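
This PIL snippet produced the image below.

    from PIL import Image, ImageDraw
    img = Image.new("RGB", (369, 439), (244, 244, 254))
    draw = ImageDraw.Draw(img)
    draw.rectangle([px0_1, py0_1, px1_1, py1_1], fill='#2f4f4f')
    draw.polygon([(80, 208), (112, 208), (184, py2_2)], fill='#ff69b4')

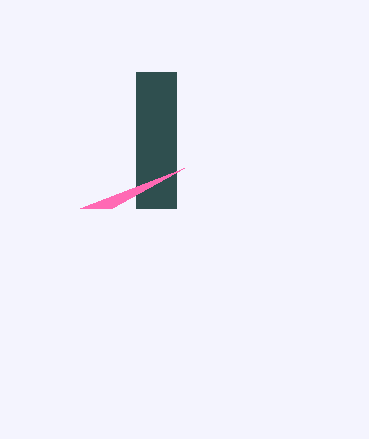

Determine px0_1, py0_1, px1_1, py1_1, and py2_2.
px0_1 = 136; py0_1 = 72; px1_1 = 176; py1_1 = 208; py2_2 = 168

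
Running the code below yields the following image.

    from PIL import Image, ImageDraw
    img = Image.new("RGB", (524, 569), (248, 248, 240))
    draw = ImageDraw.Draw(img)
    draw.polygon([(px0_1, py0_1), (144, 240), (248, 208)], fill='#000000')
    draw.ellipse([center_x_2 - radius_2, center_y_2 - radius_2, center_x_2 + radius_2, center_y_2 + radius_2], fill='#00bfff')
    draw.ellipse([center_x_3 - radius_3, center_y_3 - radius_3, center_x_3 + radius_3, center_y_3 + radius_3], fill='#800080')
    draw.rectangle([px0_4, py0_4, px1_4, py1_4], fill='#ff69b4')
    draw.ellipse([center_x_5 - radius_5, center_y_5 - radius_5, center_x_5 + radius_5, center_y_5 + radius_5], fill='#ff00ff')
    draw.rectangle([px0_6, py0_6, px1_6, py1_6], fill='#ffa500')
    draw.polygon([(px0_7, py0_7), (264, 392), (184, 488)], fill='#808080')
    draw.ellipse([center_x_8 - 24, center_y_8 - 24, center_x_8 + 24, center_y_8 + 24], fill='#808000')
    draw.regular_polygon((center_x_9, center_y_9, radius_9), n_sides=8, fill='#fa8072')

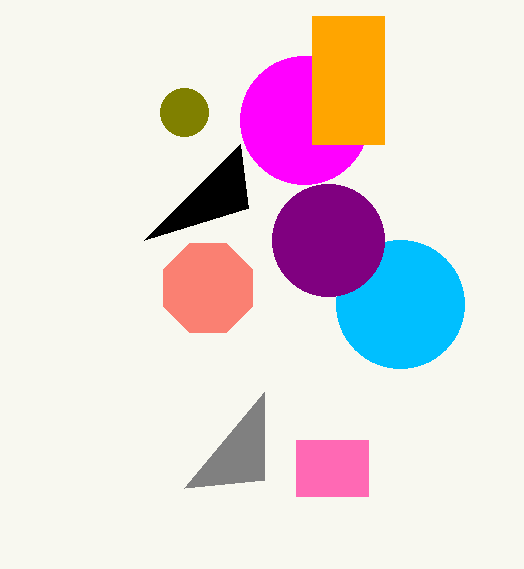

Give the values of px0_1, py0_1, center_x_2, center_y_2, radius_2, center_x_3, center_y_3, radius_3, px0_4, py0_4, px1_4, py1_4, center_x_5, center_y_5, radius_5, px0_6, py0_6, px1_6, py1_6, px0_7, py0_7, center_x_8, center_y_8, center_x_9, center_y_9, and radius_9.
px0_1 = 240; py0_1 = 144; center_x_2 = 400; center_y_2 = 304; radius_2 = 64; center_x_3 = 328; center_y_3 = 240; radius_3 = 56; px0_4 = 296; py0_4 = 440; px1_4 = 368; py1_4 = 496; center_x_5 = 304; center_y_5 = 120; radius_5 = 64; px0_6 = 312; py0_6 = 16; px1_6 = 384; py1_6 = 144; px0_7 = 264; py0_7 = 480; center_x_8 = 184; center_y_8 = 112; center_x_9 = 208; center_y_9 = 288; radius_9 = 48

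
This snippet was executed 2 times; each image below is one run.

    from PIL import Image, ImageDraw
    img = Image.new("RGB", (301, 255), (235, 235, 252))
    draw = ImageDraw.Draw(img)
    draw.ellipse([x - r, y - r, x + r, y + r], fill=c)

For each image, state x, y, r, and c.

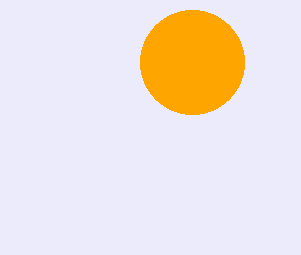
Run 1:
x = 192, y = 62, r = 52, c = 'orange'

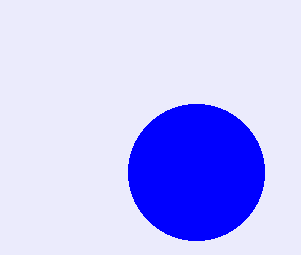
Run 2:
x = 196, y = 172, r = 68, c = 'blue'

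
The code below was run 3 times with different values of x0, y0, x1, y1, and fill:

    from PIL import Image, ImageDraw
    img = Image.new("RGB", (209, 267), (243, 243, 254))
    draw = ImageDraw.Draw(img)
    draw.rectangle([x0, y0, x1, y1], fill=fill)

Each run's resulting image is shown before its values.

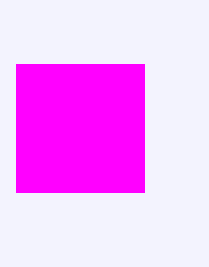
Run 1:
x0 = 16; y0 = 64; x1 = 144; y1 = 192; fill = 'magenta'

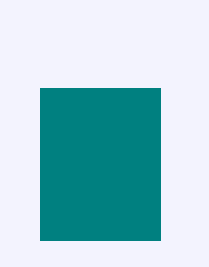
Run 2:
x0 = 40, y0 = 88, x1 = 160, y1 = 240, fill = 'teal'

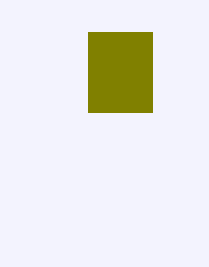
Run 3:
x0 = 88
y0 = 32
x1 = 152
y1 = 112
fill = 'olive'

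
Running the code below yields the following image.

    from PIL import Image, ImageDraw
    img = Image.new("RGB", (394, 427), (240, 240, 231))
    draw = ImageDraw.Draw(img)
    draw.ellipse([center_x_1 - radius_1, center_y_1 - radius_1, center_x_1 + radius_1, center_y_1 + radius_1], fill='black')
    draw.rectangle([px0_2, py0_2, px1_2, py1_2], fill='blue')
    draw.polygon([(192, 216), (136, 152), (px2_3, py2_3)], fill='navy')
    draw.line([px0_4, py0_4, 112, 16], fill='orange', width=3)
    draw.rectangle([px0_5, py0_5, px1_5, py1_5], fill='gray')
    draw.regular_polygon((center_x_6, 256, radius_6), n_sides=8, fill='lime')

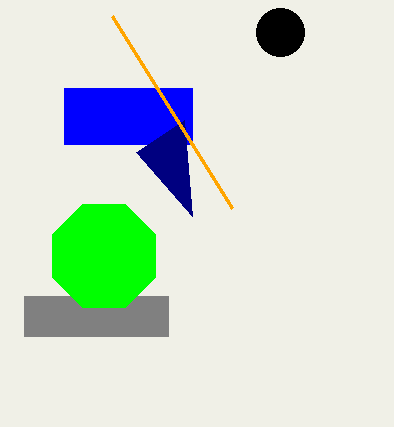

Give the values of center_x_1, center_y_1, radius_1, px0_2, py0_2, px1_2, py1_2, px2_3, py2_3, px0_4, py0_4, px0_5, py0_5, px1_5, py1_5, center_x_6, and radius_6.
center_x_1 = 280
center_y_1 = 32
radius_1 = 24
px0_2 = 64
py0_2 = 88
px1_2 = 192
py1_2 = 144
px2_3 = 184
py2_3 = 120
px0_4 = 232
py0_4 = 208
px0_5 = 24
py0_5 = 296
px1_5 = 168
py1_5 = 336
center_x_6 = 104
radius_6 = 56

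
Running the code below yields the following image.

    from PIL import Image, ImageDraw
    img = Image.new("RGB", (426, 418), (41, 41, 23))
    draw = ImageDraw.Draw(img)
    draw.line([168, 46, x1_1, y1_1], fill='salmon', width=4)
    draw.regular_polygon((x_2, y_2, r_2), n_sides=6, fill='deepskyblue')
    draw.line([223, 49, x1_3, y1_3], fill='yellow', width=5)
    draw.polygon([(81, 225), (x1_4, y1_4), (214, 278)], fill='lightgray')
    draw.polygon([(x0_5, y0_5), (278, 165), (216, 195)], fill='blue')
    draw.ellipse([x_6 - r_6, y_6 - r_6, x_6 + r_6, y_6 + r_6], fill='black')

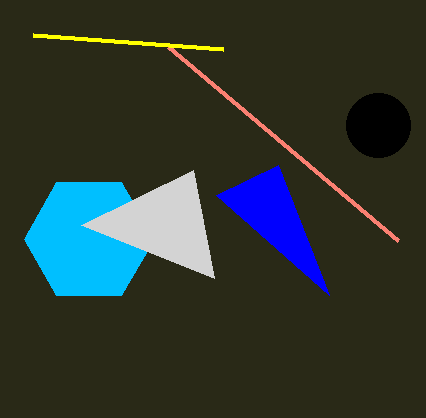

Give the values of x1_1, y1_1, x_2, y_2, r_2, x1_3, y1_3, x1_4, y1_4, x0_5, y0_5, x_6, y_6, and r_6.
x1_1 = 398; y1_1 = 240; x_2 = 89; y_2 = 239; r_2 = 65; x1_3 = 33; y1_3 = 35; x1_4 = 193; y1_4 = 170; x0_5 = 329; y0_5 = 295; x_6 = 378; y_6 = 125; r_6 = 32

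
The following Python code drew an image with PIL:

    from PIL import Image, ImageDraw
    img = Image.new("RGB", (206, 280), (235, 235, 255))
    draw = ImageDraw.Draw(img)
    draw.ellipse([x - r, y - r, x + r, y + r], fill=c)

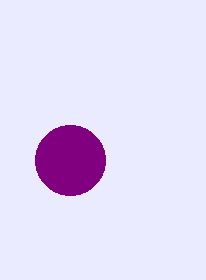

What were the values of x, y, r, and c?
x = 70, y = 160, r = 35, c = 'purple'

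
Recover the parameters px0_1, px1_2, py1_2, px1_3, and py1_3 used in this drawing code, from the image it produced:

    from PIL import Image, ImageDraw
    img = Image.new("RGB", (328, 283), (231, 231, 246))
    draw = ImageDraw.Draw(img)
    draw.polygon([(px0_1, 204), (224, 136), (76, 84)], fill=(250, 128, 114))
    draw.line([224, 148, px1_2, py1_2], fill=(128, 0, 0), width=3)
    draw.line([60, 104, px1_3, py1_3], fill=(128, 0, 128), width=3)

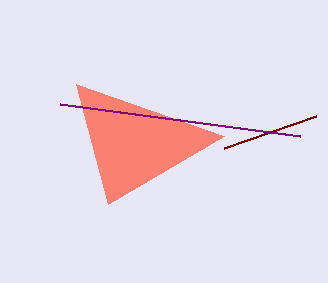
px0_1 = 108
px1_2 = 316
py1_2 = 116
px1_3 = 300
py1_3 = 136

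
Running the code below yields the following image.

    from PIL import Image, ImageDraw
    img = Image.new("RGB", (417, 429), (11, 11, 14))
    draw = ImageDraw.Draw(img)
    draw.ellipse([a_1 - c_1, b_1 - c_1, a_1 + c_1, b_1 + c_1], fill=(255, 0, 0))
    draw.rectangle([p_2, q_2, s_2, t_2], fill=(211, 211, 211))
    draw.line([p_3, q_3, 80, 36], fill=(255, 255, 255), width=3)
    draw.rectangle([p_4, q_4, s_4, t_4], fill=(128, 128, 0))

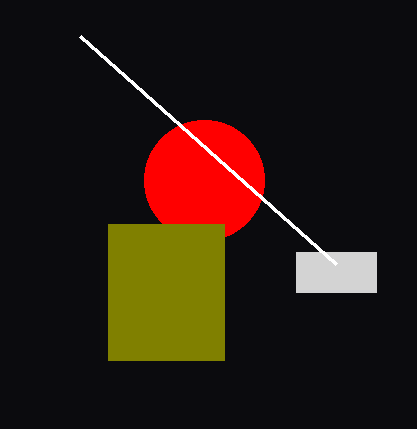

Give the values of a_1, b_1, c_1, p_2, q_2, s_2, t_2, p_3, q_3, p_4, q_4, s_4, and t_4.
a_1 = 204; b_1 = 180; c_1 = 60; p_2 = 296; q_2 = 252; s_2 = 376; t_2 = 292; p_3 = 336; q_3 = 264; p_4 = 108; q_4 = 224; s_4 = 224; t_4 = 360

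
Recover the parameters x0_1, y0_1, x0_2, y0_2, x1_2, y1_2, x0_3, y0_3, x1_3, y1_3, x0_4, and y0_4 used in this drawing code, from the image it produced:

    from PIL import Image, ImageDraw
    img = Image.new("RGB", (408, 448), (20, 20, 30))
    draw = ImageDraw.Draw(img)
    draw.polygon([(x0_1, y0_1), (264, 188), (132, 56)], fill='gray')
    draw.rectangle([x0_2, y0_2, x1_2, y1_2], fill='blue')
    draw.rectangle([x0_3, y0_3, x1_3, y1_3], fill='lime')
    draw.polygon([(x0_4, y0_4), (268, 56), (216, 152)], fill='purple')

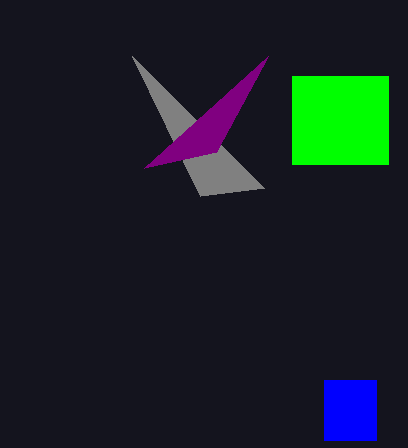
x0_1 = 200, y0_1 = 196, x0_2 = 324, y0_2 = 380, x1_2 = 376, y1_2 = 440, x0_3 = 292, y0_3 = 76, x1_3 = 388, y1_3 = 164, x0_4 = 144, y0_4 = 168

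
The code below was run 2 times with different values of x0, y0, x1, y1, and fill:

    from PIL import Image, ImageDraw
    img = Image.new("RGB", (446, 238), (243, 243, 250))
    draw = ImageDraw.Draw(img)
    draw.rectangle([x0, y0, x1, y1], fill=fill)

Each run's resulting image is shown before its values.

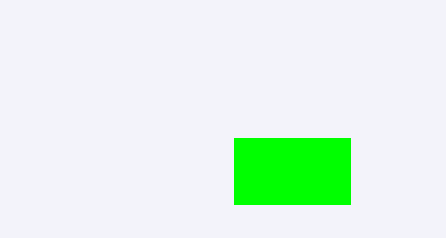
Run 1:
x0 = 234, y0 = 138, x1 = 350, y1 = 204, fill = 'lime'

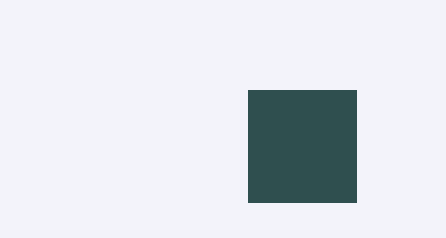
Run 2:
x0 = 248
y0 = 90
x1 = 356
y1 = 202
fill = 'darkslategray'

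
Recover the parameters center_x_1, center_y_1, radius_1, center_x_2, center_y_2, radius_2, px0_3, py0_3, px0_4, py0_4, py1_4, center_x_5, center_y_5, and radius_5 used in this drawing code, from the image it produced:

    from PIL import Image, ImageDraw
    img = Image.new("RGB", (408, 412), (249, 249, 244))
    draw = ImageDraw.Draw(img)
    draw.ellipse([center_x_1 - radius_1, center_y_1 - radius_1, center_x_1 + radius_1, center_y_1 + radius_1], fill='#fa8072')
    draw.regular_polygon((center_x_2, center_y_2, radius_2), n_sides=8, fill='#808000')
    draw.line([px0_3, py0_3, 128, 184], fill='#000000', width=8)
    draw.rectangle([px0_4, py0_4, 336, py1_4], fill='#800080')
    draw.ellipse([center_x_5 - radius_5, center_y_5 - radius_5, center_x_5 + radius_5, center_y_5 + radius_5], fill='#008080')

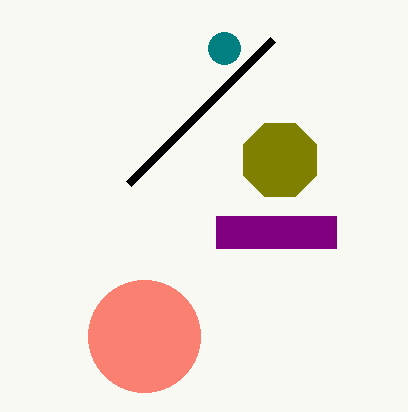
center_x_1 = 144
center_y_1 = 336
radius_1 = 56
center_x_2 = 280
center_y_2 = 160
radius_2 = 40
px0_3 = 272
py0_3 = 40
px0_4 = 216
py0_4 = 216
py1_4 = 248
center_x_5 = 224
center_y_5 = 48
radius_5 = 16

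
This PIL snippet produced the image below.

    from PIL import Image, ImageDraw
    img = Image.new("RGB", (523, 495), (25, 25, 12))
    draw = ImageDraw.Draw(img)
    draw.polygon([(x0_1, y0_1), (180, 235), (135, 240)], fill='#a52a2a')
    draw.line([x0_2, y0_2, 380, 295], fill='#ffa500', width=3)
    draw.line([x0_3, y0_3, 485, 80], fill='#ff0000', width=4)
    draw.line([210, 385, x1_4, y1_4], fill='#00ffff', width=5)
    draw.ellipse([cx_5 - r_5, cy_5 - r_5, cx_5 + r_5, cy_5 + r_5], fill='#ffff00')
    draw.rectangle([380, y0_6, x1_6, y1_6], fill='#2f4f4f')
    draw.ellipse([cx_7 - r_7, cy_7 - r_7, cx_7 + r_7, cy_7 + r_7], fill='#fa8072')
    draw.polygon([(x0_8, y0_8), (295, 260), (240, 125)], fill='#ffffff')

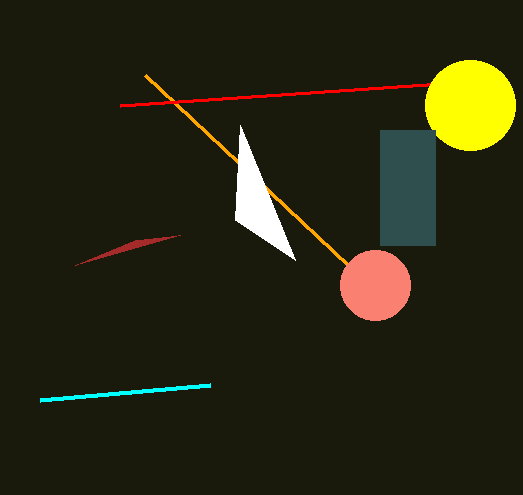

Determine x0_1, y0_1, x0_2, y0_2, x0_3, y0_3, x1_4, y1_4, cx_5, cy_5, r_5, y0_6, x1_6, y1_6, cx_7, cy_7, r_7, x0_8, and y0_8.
x0_1 = 75, y0_1 = 265, x0_2 = 145, y0_2 = 75, x0_3 = 120, y0_3 = 105, x1_4 = 40, y1_4 = 400, cx_5 = 470, cy_5 = 105, r_5 = 45, y0_6 = 130, x1_6 = 435, y1_6 = 245, cx_7 = 375, cy_7 = 285, r_7 = 35, x0_8 = 235, y0_8 = 220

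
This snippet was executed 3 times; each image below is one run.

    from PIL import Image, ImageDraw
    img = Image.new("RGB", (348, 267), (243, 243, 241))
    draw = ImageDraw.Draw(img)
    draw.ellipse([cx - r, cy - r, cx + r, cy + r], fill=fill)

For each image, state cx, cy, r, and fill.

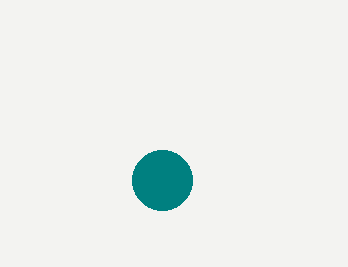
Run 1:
cx = 162, cy = 180, r = 30, fill = 'teal'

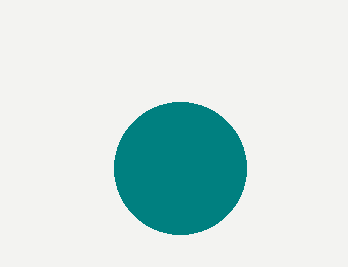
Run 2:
cx = 180; cy = 168; r = 66; fill = 'teal'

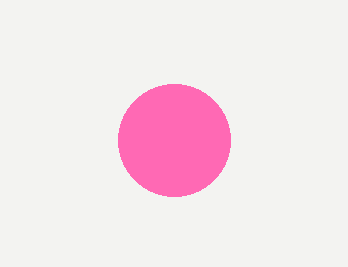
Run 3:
cx = 174, cy = 140, r = 56, fill = 'hotpink'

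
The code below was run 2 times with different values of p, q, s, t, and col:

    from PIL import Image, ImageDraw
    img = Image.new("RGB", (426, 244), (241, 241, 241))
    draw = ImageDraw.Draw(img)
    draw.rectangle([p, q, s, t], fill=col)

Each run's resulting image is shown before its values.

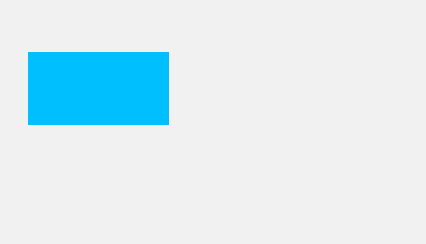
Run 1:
p = 28
q = 52
s = 168
t = 124
col = 'deepskyblue'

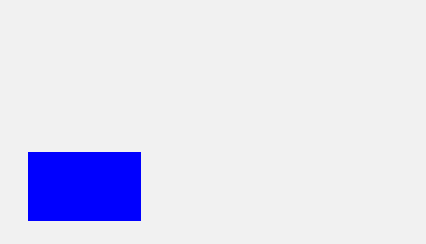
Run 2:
p = 28; q = 152; s = 140; t = 220; col = 'blue'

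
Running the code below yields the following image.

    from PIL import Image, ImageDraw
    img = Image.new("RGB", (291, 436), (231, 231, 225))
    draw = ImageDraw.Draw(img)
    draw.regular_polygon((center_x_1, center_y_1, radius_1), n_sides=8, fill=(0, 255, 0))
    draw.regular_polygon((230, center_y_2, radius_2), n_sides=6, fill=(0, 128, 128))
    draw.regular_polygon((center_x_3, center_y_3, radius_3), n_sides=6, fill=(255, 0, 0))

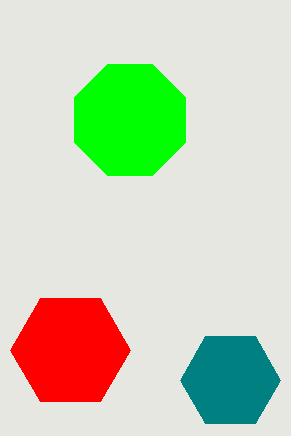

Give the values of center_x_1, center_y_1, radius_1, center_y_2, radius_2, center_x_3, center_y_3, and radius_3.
center_x_1 = 130, center_y_1 = 120, radius_1 = 60, center_y_2 = 380, radius_2 = 50, center_x_3 = 70, center_y_3 = 350, radius_3 = 60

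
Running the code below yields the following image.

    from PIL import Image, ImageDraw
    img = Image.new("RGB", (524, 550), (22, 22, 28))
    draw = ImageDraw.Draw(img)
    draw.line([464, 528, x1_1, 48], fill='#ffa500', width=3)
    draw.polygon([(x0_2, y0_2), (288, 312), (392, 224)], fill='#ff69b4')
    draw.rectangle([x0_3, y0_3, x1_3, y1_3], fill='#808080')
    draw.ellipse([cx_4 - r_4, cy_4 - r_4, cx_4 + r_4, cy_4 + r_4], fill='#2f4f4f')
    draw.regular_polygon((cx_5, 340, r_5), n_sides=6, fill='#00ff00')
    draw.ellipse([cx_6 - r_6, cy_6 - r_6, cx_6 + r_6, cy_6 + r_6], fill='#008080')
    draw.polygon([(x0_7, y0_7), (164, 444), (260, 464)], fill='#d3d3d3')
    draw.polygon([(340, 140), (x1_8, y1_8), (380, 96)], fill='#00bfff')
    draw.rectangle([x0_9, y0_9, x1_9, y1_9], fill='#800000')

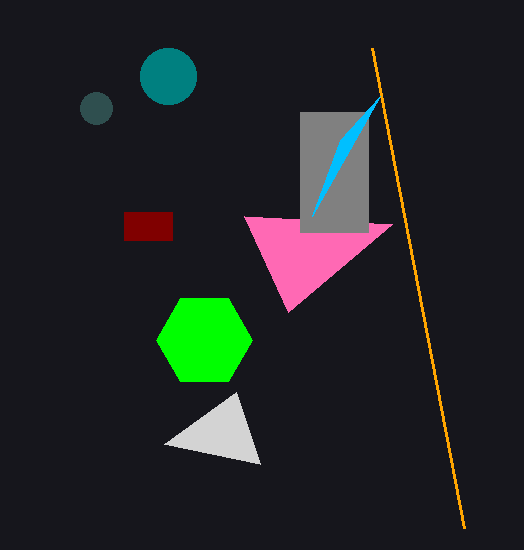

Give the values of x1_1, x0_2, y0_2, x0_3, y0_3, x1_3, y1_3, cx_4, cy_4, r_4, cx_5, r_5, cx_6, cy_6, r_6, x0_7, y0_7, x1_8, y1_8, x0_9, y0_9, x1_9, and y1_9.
x1_1 = 372; x0_2 = 244; y0_2 = 216; x0_3 = 300; y0_3 = 112; x1_3 = 368; y1_3 = 232; cx_4 = 96; cy_4 = 108; r_4 = 16; cx_5 = 204; r_5 = 48; cx_6 = 168; cy_6 = 76; r_6 = 28; x0_7 = 236; y0_7 = 392; x1_8 = 312; y1_8 = 216; x0_9 = 124; y0_9 = 212; x1_9 = 172; y1_9 = 240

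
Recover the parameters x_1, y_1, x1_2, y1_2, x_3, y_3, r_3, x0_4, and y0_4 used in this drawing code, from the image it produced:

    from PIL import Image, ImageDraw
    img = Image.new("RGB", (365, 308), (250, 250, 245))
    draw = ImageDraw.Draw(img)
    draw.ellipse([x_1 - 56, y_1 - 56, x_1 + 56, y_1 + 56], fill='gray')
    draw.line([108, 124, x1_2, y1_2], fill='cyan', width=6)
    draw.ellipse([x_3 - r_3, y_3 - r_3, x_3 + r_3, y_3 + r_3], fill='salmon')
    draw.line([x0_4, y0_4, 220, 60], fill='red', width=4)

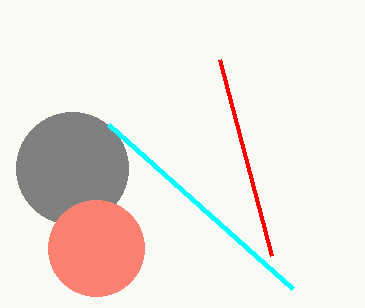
x_1 = 72, y_1 = 168, x1_2 = 292, y1_2 = 288, x_3 = 96, y_3 = 248, r_3 = 48, x0_4 = 272, y0_4 = 256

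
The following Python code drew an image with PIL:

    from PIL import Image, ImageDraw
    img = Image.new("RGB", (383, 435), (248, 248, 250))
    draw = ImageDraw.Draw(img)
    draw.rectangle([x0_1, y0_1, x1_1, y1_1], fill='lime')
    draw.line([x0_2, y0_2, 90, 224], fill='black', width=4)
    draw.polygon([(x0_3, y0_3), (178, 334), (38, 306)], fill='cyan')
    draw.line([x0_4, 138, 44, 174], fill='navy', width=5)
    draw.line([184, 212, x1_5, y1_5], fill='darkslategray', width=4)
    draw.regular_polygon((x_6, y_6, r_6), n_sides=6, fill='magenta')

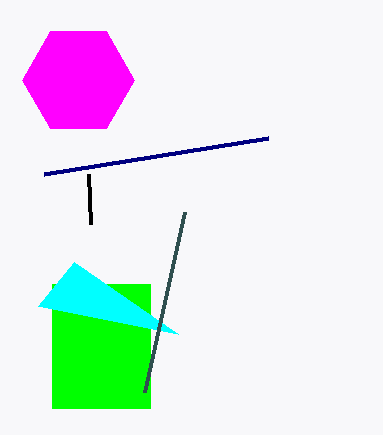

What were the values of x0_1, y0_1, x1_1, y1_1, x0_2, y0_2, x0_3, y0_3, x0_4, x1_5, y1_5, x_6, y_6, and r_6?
x0_1 = 52, y0_1 = 284, x1_1 = 150, y1_1 = 408, x0_2 = 88, y0_2 = 174, x0_3 = 74, y0_3 = 262, x0_4 = 268, x1_5 = 144, y1_5 = 392, x_6 = 78, y_6 = 80, r_6 = 56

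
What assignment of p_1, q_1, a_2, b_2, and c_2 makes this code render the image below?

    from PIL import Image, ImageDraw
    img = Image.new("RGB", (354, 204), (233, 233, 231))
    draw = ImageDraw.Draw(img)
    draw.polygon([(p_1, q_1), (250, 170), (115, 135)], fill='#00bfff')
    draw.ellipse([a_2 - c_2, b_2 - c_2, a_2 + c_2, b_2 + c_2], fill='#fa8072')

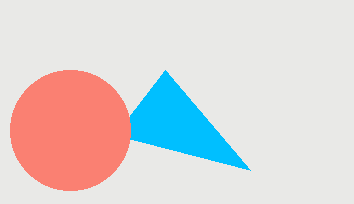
p_1 = 165; q_1 = 70; a_2 = 70; b_2 = 130; c_2 = 60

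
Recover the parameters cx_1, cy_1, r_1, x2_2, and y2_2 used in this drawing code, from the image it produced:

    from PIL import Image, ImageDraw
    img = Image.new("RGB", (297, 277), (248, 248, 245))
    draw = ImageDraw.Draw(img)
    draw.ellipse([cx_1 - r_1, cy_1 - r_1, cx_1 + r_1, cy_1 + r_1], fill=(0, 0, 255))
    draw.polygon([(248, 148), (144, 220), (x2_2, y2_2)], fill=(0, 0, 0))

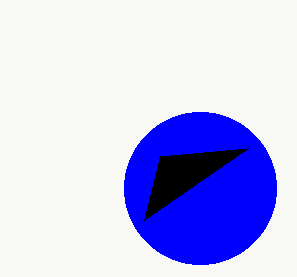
cx_1 = 200, cy_1 = 188, r_1 = 76, x2_2 = 160, y2_2 = 156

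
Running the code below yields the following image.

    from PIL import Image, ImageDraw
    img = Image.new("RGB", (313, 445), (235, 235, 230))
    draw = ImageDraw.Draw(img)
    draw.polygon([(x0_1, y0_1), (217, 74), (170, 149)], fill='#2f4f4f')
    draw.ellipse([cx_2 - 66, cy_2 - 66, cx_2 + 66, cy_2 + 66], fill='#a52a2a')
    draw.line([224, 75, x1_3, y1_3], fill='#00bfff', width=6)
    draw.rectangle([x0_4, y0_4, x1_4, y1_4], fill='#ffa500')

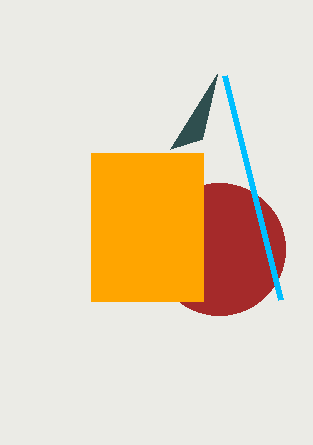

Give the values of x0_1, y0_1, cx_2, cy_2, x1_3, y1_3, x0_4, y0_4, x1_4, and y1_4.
x0_1 = 202, y0_1 = 139, cx_2 = 219, cy_2 = 249, x1_3 = 280, y1_3 = 299, x0_4 = 91, y0_4 = 153, x1_4 = 203, y1_4 = 301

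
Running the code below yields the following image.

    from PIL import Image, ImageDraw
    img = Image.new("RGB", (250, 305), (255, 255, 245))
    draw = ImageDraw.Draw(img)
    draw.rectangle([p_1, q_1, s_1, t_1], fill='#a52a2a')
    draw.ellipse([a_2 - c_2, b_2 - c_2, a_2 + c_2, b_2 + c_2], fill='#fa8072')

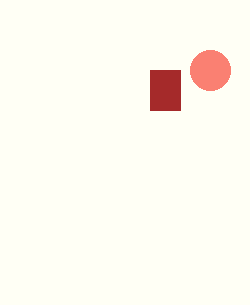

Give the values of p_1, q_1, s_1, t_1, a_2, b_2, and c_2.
p_1 = 150, q_1 = 70, s_1 = 180, t_1 = 110, a_2 = 210, b_2 = 70, c_2 = 20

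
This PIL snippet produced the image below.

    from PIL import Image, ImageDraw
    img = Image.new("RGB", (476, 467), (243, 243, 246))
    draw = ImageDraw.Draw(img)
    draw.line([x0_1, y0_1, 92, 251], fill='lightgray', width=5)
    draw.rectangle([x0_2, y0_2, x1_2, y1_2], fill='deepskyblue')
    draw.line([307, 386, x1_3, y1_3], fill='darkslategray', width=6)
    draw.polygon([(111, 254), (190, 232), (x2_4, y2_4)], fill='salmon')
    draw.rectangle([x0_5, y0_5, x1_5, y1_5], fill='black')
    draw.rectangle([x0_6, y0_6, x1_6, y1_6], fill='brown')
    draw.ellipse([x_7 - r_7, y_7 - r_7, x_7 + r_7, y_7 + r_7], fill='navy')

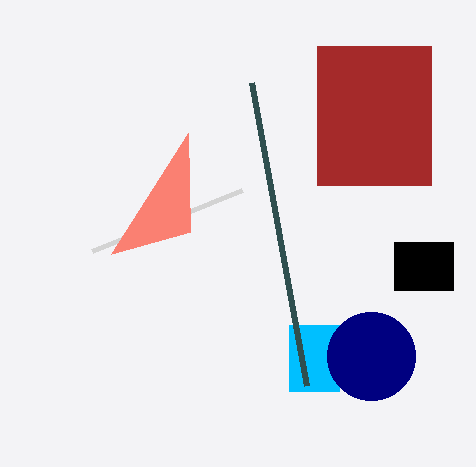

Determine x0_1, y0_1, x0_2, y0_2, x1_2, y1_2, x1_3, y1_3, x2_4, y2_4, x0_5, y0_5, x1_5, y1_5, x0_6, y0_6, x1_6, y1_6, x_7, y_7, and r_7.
x0_1 = 242; y0_1 = 190; x0_2 = 289; y0_2 = 325; x1_2 = 339; y1_2 = 391; x1_3 = 252; y1_3 = 83; x2_4 = 188; y2_4 = 133; x0_5 = 394; y0_5 = 242; x1_5 = 453; y1_5 = 290; x0_6 = 317; y0_6 = 46; x1_6 = 431; y1_6 = 185; x_7 = 371; y_7 = 356; r_7 = 44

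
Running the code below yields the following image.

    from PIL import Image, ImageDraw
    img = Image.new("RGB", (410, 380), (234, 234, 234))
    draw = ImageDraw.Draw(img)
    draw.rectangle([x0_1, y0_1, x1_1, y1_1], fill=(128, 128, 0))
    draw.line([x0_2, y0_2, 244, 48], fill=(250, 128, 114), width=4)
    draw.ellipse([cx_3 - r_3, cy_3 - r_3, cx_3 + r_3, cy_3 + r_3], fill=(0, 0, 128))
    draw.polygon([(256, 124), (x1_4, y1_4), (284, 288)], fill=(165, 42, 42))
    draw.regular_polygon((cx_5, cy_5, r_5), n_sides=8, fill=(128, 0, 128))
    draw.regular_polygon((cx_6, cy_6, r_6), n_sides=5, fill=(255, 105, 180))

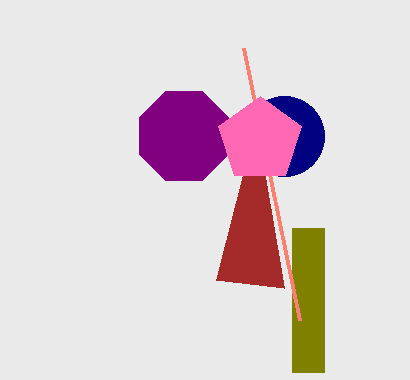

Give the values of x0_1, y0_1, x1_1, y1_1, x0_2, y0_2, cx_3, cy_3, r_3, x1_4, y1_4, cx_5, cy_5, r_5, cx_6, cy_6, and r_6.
x0_1 = 292; y0_1 = 228; x1_1 = 324; y1_1 = 372; x0_2 = 300; y0_2 = 320; cx_3 = 284; cy_3 = 136; r_3 = 40; x1_4 = 216; y1_4 = 280; cx_5 = 184; cy_5 = 136; r_5 = 48; cx_6 = 260; cy_6 = 140; r_6 = 44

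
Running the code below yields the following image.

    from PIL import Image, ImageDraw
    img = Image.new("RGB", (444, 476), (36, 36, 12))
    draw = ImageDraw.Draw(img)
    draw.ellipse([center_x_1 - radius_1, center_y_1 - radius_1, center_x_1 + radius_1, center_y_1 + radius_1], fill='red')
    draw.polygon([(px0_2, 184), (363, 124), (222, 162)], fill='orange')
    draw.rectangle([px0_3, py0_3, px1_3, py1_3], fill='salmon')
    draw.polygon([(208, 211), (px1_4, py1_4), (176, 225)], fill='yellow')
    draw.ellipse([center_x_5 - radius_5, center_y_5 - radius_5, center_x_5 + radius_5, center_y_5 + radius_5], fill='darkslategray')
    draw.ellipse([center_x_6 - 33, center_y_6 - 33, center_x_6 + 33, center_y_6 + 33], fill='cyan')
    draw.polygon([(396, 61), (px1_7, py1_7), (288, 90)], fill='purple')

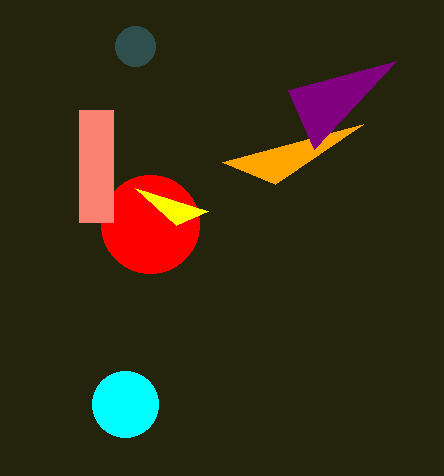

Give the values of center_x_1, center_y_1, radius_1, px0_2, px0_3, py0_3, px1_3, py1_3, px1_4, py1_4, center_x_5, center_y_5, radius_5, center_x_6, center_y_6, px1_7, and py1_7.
center_x_1 = 150
center_y_1 = 224
radius_1 = 49
px0_2 = 275
px0_3 = 79
py0_3 = 110
px1_3 = 113
py1_3 = 222
px1_4 = 135
py1_4 = 188
center_x_5 = 135
center_y_5 = 46
radius_5 = 20
center_x_6 = 125
center_y_6 = 404
px1_7 = 314
py1_7 = 149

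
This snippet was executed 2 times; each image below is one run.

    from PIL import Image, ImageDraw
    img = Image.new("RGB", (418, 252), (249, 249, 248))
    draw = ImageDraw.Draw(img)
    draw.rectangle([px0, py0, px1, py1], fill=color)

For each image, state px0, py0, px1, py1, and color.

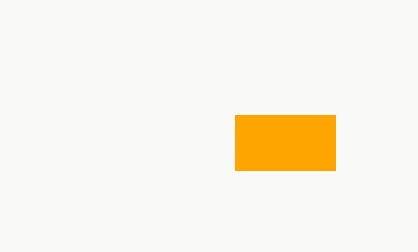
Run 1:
px0 = 235
py0 = 115
px1 = 335
py1 = 170
color = 'orange'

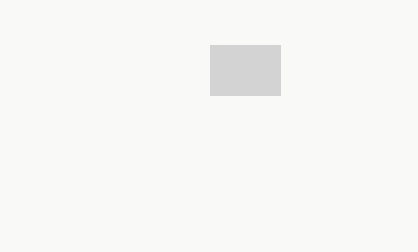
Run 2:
px0 = 210, py0 = 45, px1 = 280, py1 = 95, color = 'lightgray'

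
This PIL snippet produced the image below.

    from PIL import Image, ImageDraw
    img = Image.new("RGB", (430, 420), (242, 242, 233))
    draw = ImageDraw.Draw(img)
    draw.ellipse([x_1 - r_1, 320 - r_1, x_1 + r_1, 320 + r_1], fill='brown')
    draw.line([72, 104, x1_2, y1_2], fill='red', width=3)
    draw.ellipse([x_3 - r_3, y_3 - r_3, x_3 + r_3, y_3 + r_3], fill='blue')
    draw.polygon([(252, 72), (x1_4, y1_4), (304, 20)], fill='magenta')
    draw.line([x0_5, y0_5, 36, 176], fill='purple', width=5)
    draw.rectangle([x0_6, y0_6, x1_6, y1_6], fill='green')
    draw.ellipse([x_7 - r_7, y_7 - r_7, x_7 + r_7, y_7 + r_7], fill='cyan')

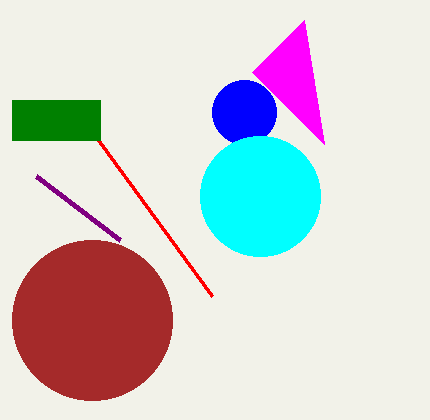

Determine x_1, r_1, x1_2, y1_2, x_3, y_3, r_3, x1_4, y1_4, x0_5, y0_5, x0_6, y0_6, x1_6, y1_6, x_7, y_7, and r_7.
x_1 = 92
r_1 = 80
x1_2 = 212
y1_2 = 296
x_3 = 244
y_3 = 112
r_3 = 32
x1_4 = 324
y1_4 = 144
x0_5 = 120
y0_5 = 240
x0_6 = 12
y0_6 = 100
x1_6 = 100
y1_6 = 140
x_7 = 260
y_7 = 196
r_7 = 60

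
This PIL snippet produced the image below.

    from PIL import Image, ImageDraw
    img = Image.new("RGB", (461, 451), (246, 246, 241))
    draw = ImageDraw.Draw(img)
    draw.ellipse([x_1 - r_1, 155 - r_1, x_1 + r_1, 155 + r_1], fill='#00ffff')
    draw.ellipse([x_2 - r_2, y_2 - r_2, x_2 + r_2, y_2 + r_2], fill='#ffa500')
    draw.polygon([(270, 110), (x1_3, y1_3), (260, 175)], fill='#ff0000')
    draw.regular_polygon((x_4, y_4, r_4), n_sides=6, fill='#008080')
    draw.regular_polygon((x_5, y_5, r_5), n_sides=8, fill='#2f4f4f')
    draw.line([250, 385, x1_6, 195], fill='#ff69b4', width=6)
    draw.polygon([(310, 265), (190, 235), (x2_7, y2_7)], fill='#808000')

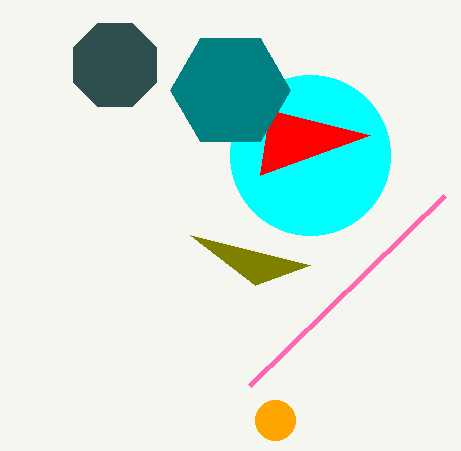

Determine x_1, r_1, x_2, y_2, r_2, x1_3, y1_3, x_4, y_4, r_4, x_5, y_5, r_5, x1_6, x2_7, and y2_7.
x_1 = 310
r_1 = 80
x_2 = 275
y_2 = 420
r_2 = 20
x1_3 = 370
y1_3 = 135
x_4 = 230
y_4 = 90
r_4 = 60
x_5 = 115
y_5 = 65
r_5 = 45
x1_6 = 445
x2_7 = 255
y2_7 = 285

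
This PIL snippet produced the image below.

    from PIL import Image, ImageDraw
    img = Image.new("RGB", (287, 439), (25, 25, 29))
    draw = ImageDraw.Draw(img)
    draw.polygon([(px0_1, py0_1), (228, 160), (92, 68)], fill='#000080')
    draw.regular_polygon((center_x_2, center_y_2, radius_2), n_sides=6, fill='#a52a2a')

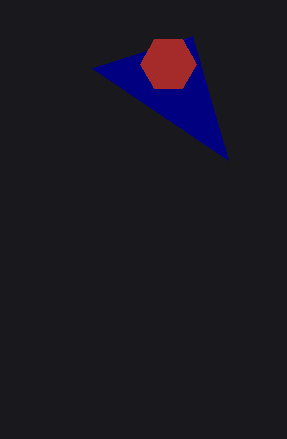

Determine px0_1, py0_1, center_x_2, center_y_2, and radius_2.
px0_1 = 192; py0_1 = 36; center_x_2 = 168; center_y_2 = 64; radius_2 = 28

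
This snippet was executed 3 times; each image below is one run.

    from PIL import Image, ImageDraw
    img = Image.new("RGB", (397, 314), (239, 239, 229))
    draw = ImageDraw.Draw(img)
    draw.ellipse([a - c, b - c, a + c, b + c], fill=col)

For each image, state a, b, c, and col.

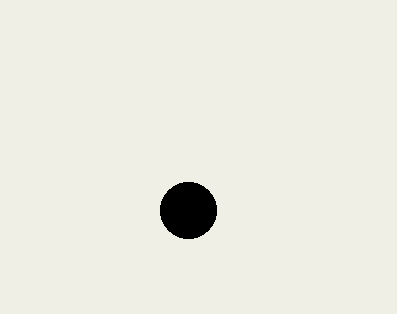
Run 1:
a = 188
b = 210
c = 28
col = 'black'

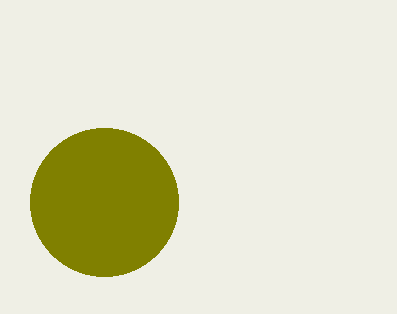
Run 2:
a = 104
b = 202
c = 74
col = 'olive'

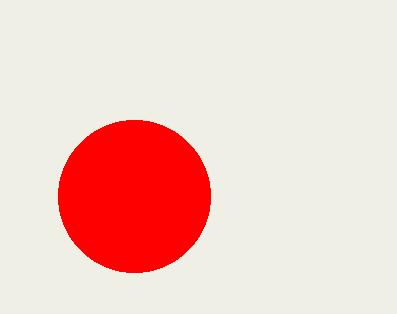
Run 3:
a = 134; b = 196; c = 76; col = 'red'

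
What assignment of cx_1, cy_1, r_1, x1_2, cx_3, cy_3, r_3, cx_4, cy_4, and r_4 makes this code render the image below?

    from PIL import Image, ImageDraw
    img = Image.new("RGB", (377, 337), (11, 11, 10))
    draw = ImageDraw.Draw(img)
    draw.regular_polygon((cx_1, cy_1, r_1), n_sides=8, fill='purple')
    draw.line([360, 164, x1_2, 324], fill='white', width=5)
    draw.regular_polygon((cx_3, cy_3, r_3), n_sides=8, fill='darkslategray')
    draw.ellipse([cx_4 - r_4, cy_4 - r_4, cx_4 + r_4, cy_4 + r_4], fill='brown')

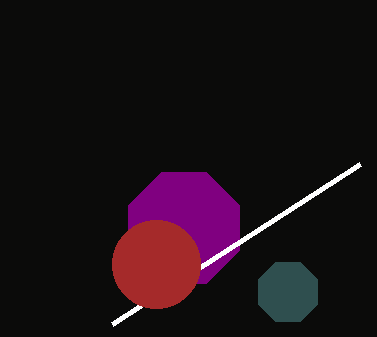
cx_1 = 184, cy_1 = 228, r_1 = 60, x1_2 = 112, cx_3 = 288, cy_3 = 292, r_3 = 32, cx_4 = 156, cy_4 = 264, r_4 = 44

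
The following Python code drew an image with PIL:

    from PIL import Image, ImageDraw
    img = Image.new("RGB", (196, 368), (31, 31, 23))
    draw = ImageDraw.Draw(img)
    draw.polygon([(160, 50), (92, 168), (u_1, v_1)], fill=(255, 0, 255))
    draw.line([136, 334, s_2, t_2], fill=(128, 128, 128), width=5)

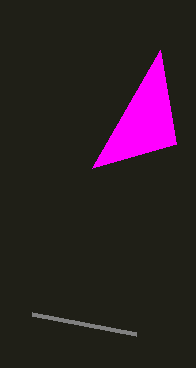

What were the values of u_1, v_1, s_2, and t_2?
u_1 = 176; v_1 = 144; s_2 = 32; t_2 = 314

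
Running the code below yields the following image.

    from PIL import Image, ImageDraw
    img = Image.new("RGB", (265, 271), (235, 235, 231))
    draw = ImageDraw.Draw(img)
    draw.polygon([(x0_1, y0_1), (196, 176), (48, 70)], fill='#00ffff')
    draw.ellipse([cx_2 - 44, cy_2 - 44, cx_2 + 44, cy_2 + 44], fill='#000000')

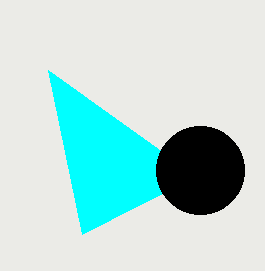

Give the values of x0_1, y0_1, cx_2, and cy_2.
x0_1 = 82; y0_1 = 234; cx_2 = 200; cy_2 = 170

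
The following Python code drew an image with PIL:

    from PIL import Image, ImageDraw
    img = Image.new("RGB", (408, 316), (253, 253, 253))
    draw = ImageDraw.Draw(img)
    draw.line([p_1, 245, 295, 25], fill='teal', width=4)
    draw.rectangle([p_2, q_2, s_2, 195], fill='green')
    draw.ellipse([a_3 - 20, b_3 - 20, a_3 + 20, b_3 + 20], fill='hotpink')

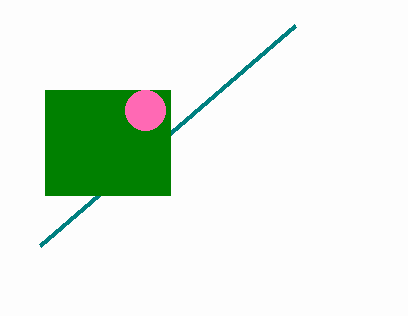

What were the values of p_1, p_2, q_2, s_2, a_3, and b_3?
p_1 = 40; p_2 = 45; q_2 = 90; s_2 = 170; a_3 = 145; b_3 = 110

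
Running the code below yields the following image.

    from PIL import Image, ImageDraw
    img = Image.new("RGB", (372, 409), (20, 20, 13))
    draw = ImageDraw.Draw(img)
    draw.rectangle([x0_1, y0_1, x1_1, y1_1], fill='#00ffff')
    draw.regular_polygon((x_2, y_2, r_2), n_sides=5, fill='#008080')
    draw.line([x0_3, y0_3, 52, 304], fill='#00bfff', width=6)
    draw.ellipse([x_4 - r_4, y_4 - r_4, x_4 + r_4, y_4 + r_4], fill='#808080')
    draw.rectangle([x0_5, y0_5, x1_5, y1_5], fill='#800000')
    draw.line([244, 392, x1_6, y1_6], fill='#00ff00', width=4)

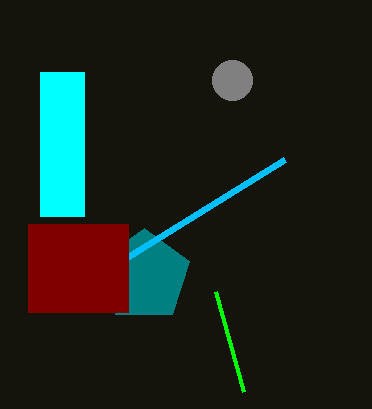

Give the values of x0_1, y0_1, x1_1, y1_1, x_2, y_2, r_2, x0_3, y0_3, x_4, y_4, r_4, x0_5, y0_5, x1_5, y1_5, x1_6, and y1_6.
x0_1 = 40, y0_1 = 72, x1_1 = 84, y1_1 = 216, x_2 = 144, y_2 = 276, r_2 = 48, x0_3 = 284, y0_3 = 160, x_4 = 232, y_4 = 80, r_4 = 20, x0_5 = 28, y0_5 = 224, x1_5 = 128, y1_5 = 312, x1_6 = 216, y1_6 = 292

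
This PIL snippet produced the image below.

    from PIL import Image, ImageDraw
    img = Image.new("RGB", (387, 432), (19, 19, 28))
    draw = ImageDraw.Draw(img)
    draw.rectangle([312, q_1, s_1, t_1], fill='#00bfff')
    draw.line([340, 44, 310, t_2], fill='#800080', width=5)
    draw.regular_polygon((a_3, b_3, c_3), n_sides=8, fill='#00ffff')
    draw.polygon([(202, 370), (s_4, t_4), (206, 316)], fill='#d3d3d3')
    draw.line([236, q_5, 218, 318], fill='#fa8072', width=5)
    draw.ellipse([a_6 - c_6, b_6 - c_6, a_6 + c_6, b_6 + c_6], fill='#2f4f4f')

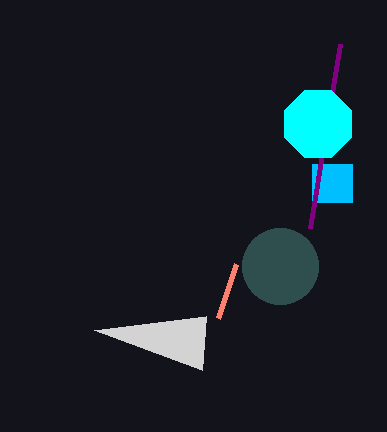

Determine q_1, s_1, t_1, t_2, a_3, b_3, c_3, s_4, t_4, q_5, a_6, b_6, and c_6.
q_1 = 164; s_1 = 352; t_1 = 202; t_2 = 228; a_3 = 318; b_3 = 124; c_3 = 36; s_4 = 94; t_4 = 330; q_5 = 264; a_6 = 280; b_6 = 266; c_6 = 38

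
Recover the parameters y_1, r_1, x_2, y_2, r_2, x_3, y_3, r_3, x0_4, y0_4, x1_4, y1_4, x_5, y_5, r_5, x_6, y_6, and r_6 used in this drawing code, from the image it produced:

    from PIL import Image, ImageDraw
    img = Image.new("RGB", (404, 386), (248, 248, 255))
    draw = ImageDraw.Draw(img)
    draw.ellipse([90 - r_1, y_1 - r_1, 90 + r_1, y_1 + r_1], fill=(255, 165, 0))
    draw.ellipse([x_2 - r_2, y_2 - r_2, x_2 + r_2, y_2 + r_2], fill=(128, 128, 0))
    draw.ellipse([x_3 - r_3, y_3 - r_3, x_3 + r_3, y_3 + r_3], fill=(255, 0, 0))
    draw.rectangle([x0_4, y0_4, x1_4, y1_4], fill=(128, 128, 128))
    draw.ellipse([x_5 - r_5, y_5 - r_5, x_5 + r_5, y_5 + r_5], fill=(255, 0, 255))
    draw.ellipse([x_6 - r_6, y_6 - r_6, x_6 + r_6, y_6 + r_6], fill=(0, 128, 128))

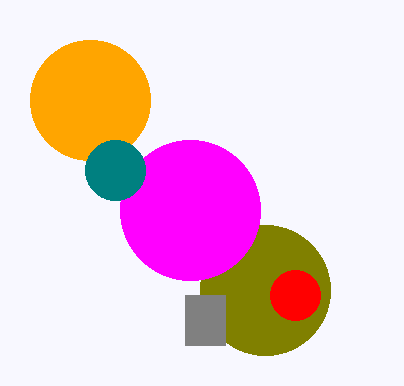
y_1 = 100
r_1 = 60
x_2 = 265
y_2 = 290
r_2 = 65
x_3 = 295
y_3 = 295
r_3 = 25
x0_4 = 185
y0_4 = 295
x1_4 = 225
y1_4 = 345
x_5 = 190
y_5 = 210
r_5 = 70
x_6 = 115
y_6 = 170
r_6 = 30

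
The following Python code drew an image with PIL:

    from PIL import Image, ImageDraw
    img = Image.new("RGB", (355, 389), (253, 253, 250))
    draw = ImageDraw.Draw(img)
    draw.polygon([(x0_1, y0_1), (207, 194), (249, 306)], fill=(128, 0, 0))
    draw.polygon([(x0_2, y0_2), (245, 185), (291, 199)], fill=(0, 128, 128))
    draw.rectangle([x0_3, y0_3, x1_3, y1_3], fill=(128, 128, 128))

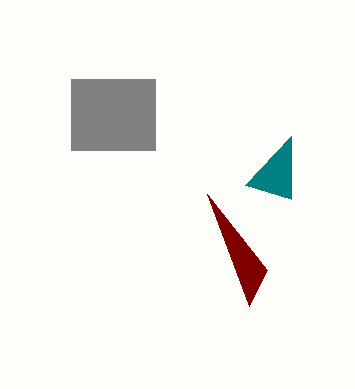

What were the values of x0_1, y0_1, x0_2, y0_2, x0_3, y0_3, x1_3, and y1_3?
x0_1 = 267
y0_1 = 270
x0_2 = 291
y0_2 = 136
x0_3 = 71
y0_3 = 79
x1_3 = 155
y1_3 = 150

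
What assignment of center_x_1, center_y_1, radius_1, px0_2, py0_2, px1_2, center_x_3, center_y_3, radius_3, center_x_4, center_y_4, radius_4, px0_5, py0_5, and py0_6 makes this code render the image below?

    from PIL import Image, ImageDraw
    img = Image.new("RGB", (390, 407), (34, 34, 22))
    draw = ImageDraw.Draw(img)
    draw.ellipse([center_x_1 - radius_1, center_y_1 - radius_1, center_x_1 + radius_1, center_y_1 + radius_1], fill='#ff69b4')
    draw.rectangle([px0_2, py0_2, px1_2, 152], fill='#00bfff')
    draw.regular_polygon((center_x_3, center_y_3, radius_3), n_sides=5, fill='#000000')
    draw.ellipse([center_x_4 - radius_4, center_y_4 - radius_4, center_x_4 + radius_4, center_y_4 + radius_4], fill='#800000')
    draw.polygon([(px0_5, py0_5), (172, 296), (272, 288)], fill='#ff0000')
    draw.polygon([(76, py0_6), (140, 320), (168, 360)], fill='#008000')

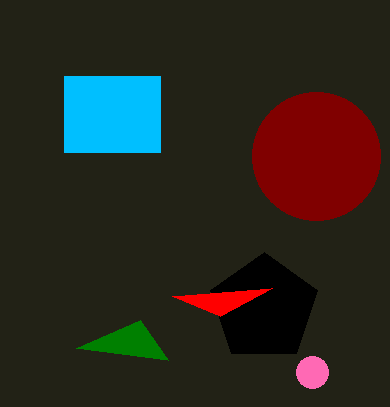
center_x_1 = 312; center_y_1 = 372; radius_1 = 16; px0_2 = 64; py0_2 = 76; px1_2 = 160; center_x_3 = 264; center_y_3 = 308; radius_3 = 56; center_x_4 = 316; center_y_4 = 156; radius_4 = 64; px0_5 = 220; py0_5 = 316; py0_6 = 348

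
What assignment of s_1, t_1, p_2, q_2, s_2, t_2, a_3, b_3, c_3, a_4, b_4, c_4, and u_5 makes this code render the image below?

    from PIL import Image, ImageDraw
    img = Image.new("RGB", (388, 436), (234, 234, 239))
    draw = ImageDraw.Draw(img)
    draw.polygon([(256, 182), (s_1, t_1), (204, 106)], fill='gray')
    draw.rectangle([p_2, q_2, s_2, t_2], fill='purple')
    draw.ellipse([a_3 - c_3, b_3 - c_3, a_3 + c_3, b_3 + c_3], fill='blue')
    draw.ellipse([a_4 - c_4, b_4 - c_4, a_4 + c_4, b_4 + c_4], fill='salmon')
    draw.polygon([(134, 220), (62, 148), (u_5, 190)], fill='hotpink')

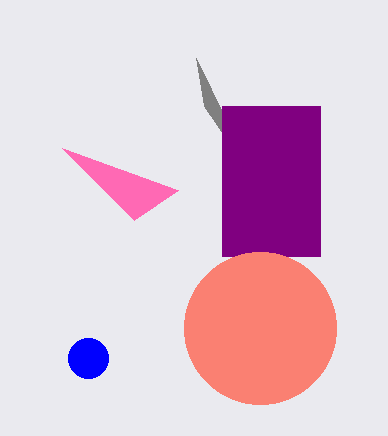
s_1 = 196
t_1 = 58
p_2 = 222
q_2 = 106
s_2 = 320
t_2 = 256
a_3 = 88
b_3 = 358
c_3 = 20
a_4 = 260
b_4 = 328
c_4 = 76
u_5 = 178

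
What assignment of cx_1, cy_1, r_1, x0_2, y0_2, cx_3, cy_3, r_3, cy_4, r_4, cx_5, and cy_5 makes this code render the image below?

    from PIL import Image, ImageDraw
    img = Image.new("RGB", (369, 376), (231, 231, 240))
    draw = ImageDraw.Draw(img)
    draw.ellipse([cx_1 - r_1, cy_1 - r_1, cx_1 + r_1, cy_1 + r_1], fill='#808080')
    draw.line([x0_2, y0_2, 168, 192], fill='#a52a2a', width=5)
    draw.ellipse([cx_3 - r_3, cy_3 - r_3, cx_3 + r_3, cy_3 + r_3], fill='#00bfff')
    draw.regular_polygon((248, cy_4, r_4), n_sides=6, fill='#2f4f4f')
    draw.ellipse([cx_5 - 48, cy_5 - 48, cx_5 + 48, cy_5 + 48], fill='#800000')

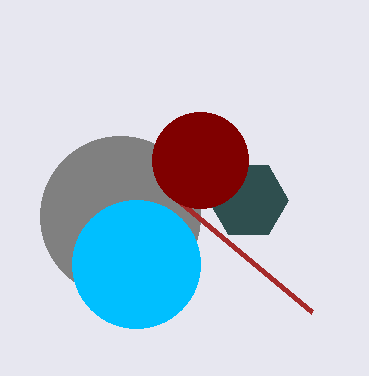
cx_1 = 120; cy_1 = 216; r_1 = 80; x0_2 = 312; y0_2 = 312; cx_3 = 136; cy_3 = 264; r_3 = 64; cy_4 = 200; r_4 = 40; cx_5 = 200; cy_5 = 160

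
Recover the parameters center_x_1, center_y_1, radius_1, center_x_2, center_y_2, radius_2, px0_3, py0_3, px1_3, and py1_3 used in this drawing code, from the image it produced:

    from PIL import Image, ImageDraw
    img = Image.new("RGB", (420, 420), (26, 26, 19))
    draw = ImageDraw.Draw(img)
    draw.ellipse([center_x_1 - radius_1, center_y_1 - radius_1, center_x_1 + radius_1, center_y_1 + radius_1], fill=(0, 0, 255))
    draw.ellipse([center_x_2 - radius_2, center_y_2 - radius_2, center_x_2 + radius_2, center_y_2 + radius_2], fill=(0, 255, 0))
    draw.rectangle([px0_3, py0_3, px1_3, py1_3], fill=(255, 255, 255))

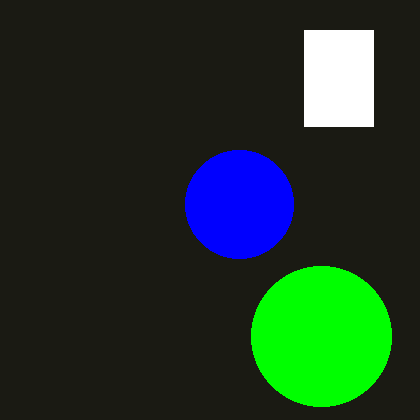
center_x_1 = 239, center_y_1 = 204, radius_1 = 54, center_x_2 = 321, center_y_2 = 336, radius_2 = 70, px0_3 = 304, py0_3 = 30, px1_3 = 373, py1_3 = 126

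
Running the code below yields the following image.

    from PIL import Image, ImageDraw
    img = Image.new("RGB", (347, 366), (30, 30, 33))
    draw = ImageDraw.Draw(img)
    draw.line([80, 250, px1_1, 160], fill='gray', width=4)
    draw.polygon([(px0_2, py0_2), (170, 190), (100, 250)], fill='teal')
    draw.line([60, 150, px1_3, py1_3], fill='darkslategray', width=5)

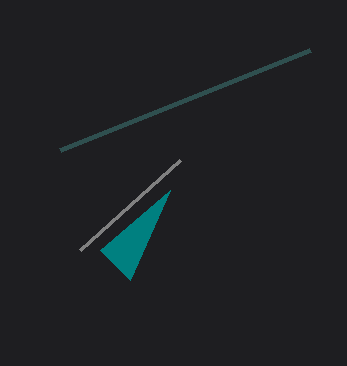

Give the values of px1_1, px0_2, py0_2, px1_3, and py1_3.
px1_1 = 180; px0_2 = 130; py0_2 = 280; px1_3 = 310; py1_3 = 50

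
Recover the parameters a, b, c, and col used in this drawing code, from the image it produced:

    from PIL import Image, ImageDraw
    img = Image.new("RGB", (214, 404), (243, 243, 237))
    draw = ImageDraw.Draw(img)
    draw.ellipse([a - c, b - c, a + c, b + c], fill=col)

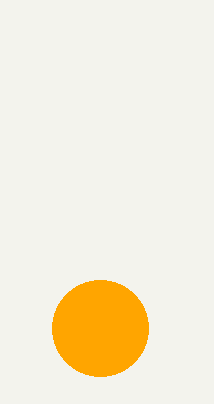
a = 100, b = 328, c = 48, col = 'orange'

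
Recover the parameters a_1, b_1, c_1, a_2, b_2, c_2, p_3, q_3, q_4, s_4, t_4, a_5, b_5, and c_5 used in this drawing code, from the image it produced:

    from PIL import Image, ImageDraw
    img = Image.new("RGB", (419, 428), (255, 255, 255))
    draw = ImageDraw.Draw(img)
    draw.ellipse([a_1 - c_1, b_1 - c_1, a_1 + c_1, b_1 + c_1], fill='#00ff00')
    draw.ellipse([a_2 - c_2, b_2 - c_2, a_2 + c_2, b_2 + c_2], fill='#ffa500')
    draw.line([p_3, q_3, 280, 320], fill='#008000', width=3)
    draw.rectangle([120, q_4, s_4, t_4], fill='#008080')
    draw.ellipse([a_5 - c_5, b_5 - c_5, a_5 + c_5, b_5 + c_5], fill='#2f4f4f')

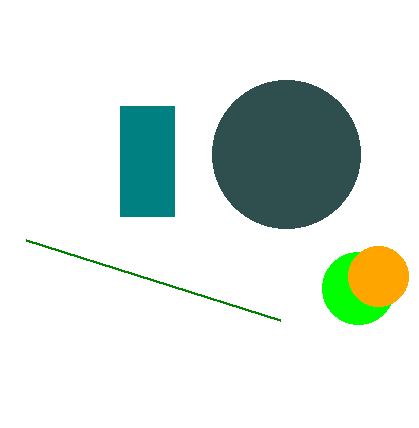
a_1 = 358; b_1 = 288; c_1 = 36; a_2 = 378; b_2 = 276; c_2 = 30; p_3 = 26; q_3 = 240; q_4 = 106; s_4 = 174; t_4 = 216; a_5 = 286; b_5 = 154; c_5 = 74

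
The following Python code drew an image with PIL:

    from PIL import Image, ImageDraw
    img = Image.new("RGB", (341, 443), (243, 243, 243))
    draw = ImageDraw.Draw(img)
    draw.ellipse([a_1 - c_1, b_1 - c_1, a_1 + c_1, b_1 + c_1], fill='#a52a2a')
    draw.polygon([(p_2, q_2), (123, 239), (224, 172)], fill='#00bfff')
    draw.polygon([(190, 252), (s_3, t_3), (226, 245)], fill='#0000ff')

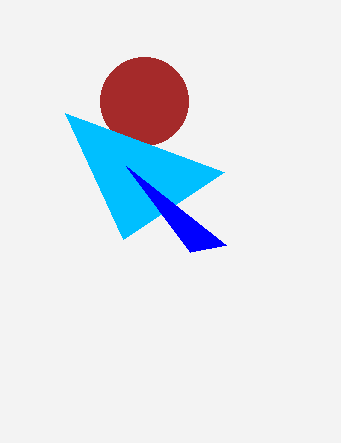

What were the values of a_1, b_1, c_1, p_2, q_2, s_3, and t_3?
a_1 = 144; b_1 = 101; c_1 = 44; p_2 = 65; q_2 = 113; s_3 = 126; t_3 = 166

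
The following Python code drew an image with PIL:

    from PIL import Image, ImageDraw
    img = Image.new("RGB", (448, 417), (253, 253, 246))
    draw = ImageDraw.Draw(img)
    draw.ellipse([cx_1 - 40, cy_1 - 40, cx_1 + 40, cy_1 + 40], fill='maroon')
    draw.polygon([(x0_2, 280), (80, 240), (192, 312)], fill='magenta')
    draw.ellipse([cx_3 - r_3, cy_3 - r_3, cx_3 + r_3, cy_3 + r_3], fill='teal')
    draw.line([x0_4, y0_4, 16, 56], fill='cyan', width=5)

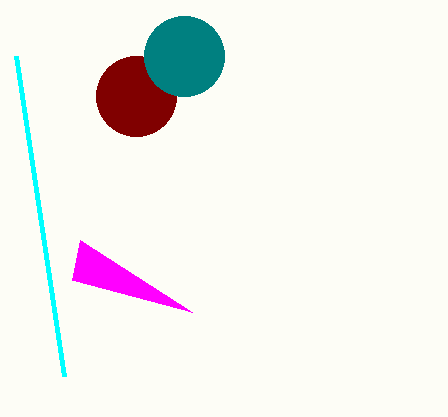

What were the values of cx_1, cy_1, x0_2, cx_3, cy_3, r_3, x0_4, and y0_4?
cx_1 = 136; cy_1 = 96; x0_2 = 72; cx_3 = 184; cy_3 = 56; r_3 = 40; x0_4 = 64; y0_4 = 376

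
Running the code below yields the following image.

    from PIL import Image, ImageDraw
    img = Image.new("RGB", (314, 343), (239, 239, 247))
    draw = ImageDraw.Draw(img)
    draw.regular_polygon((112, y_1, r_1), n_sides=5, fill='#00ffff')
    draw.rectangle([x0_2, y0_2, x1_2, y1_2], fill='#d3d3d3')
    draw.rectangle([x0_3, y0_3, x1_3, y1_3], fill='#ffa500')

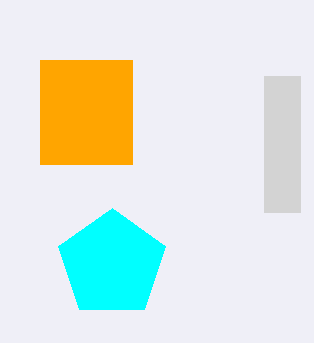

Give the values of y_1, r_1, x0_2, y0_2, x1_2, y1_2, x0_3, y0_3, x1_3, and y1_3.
y_1 = 264; r_1 = 56; x0_2 = 264; y0_2 = 76; x1_2 = 300; y1_2 = 212; x0_3 = 40; y0_3 = 60; x1_3 = 132; y1_3 = 164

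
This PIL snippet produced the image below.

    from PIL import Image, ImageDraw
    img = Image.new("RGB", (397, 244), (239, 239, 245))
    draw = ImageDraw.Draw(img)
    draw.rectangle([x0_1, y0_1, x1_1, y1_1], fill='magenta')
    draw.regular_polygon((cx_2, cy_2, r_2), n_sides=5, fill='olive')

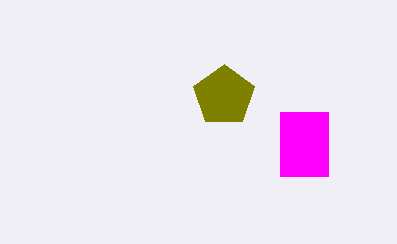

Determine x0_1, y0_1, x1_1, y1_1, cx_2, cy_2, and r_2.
x0_1 = 280; y0_1 = 112; x1_1 = 328; y1_1 = 176; cx_2 = 224; cy_2 = 96; r_2 = 32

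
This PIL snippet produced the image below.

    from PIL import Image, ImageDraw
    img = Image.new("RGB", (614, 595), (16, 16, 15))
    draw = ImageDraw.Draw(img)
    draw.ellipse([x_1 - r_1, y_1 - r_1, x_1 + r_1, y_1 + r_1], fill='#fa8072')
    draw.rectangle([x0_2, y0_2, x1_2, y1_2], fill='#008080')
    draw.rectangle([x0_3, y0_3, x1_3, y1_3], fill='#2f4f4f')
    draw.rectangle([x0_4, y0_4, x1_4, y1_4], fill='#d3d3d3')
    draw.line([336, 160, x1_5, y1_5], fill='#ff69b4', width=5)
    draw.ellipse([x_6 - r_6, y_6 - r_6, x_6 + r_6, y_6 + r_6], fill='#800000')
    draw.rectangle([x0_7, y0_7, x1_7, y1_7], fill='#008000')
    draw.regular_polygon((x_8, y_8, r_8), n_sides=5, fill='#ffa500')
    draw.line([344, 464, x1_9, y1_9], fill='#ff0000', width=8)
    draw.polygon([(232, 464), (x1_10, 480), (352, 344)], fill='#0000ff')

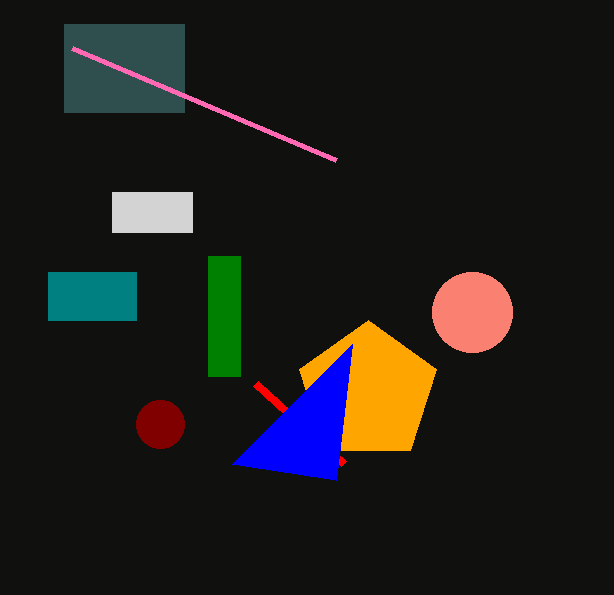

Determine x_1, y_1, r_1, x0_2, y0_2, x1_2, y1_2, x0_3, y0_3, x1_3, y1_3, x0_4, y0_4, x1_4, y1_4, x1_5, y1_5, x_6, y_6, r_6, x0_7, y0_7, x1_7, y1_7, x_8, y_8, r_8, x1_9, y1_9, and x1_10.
x_1 = 472
y_1 = 312
r_1 = 40
x0_2 = 48
y0_2 = 272
x1_2 = 136
y1_2 = 320
x0_3 = 64
y0_3 = 24
x1_3 = 184
y1_3 = 112
x0_4 = 112
y0_4 = 192
x1_4 = 192
y1_4 = 232
x1_5 = 72
y1_5 = 48
x_6 = 160
y_6 = 424
r_6 = 24
x0_7 = 208
y0_7 = 256
x1_7 = 240
y1_7 = 376
x_8 = 368
y_8 = 392
r_8 = 72
x1_9 = 256
y1_9 = 384
x1_10 = 336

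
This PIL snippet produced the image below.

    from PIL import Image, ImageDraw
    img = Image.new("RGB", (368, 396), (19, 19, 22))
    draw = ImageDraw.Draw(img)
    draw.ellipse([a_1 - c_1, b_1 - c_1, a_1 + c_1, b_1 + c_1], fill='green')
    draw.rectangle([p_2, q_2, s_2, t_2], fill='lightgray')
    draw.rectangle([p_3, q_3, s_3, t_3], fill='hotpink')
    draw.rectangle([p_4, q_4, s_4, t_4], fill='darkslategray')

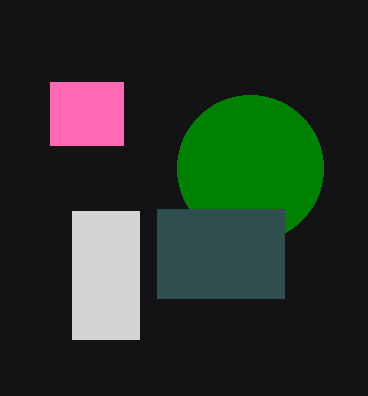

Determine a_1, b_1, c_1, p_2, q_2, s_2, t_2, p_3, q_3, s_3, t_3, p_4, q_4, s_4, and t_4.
a_1 = 250; b_1 = 168; c_1 = 73; p_2 = 72; q_2 = 211; s_2 = 139; t_2 = 339; p_3 = 50; q_3 = 82; s_3 = 123; t_3 = 145; p_4 = 157; q_4 = 209; s_4 = 284; t_4 = 298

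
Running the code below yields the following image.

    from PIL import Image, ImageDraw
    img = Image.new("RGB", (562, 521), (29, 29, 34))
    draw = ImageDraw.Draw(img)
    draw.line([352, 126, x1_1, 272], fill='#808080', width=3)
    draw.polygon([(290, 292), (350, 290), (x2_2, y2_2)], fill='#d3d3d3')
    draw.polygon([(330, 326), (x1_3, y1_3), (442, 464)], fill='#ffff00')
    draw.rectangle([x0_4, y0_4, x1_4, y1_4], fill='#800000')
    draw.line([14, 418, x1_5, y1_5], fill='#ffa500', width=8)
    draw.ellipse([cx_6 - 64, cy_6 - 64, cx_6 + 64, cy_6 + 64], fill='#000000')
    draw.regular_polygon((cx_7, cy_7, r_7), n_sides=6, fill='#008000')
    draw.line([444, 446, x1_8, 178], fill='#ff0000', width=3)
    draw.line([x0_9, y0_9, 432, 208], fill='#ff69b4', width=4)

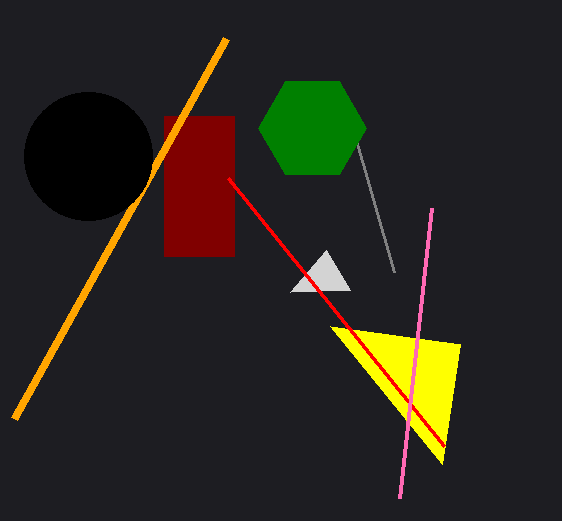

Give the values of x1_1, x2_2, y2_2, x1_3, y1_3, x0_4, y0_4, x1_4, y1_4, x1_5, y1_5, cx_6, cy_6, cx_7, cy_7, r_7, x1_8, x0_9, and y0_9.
x1_1 = 394
x2_2 = 326
y2_2 = 250
x1_3 = 460
y1_3 = 344
x0_4 = 164
y0_4 = 116
x1_4 = 234
y1_4 = 256
x1_5 = 226
y1_5 = 38
cx_6 = 88
cy_6 = 156
cx_7 = 312
cy_7 = 128
r_7 = 54
x1_8 = 228
x0_9 = 400
y0_9 = 498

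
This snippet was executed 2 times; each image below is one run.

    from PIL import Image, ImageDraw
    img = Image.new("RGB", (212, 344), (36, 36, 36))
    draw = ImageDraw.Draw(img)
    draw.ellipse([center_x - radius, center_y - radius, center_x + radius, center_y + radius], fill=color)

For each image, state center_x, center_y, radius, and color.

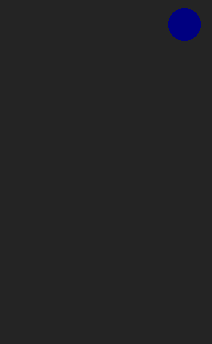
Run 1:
center_x = 184, center_y = 24, radius = 16, color = 'navy'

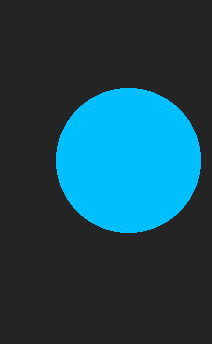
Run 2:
center_x = 128, center_y = 160, radius = 72, color = 'deepskyblue'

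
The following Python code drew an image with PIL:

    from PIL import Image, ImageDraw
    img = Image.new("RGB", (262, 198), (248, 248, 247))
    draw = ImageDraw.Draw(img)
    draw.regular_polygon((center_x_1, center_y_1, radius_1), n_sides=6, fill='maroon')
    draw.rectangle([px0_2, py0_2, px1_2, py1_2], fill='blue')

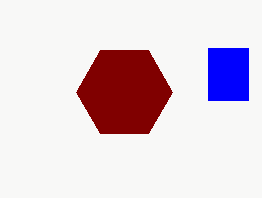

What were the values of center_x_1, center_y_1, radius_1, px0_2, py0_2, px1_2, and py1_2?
center_x_1 = 124; center_y_1 = 92; radius_1 = 48; px0_2 = 208; py0_2 = 48; px1_2 = 248; py1_2 = 100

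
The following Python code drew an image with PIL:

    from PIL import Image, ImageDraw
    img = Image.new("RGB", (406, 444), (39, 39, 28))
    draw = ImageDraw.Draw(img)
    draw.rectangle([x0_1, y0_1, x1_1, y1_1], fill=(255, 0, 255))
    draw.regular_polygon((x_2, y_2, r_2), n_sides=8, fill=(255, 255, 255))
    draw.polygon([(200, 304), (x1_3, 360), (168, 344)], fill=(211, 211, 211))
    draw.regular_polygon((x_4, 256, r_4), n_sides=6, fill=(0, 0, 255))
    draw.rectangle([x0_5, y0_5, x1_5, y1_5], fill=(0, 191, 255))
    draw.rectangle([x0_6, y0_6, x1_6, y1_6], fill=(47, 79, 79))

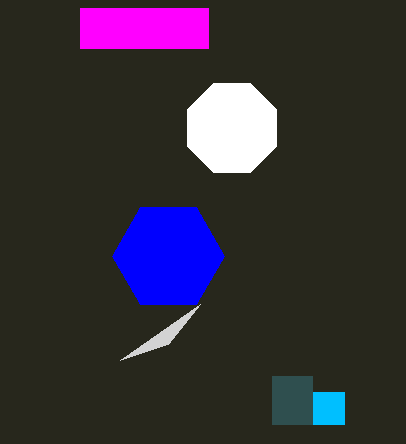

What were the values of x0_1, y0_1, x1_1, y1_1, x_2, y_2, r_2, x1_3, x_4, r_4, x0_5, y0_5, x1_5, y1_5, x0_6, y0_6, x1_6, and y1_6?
x0_1 = 80
y0_1 = 8
x1_1 = 208
y1_1 = 48
x_2 = 232
y_2 = 128
r_2 = 48
x1_3 = 120
x_4 = 168
r_4 = 56
x0_5 = 272
y0_5 = 392
x1_5 = 344
y1_5 = 424
x0_6 = 272
y0_6 = 376
x1_6 = 312
y1_6 = 424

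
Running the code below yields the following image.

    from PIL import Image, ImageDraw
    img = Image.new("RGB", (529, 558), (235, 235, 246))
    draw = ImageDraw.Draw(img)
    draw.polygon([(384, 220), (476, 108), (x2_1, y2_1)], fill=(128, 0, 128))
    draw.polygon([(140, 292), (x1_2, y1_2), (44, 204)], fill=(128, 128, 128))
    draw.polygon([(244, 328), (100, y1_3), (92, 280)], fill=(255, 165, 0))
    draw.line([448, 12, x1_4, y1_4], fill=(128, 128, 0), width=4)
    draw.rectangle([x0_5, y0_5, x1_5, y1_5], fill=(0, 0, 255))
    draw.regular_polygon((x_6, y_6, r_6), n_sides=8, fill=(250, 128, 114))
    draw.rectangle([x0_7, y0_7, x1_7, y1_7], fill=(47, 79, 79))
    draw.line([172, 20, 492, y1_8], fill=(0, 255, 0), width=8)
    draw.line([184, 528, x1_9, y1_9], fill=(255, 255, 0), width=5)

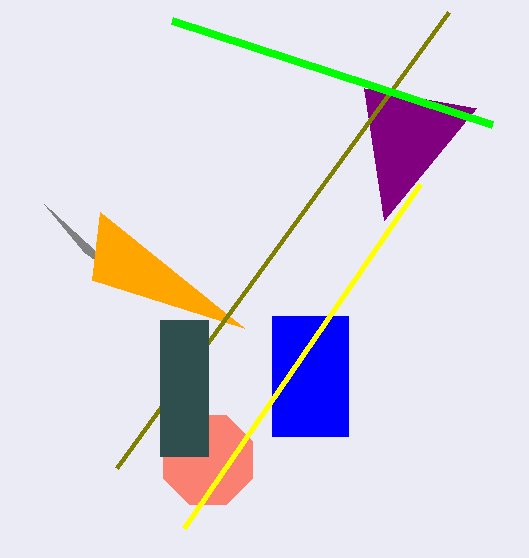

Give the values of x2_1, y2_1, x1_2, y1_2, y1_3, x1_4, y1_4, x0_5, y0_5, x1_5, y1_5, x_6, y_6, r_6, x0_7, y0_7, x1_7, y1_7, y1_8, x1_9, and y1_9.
x2_1 = 364, y2_1 = 88, x1_2 = 84, y1_2 = 252, y1_3 = 212, x1_4 = 116, y1_4 = 468, x0_5 = 272, y0_5 = 316, x1_5 = 348, y1_5 = 436, x_6 = 208, y_6 = 460, r_6 = 48, x0_7 = 160, y0_7 = 320, x1_7 = 208, y1_7 = 456, y1_8 = 124, x1_9 = 420, y1_9 = 184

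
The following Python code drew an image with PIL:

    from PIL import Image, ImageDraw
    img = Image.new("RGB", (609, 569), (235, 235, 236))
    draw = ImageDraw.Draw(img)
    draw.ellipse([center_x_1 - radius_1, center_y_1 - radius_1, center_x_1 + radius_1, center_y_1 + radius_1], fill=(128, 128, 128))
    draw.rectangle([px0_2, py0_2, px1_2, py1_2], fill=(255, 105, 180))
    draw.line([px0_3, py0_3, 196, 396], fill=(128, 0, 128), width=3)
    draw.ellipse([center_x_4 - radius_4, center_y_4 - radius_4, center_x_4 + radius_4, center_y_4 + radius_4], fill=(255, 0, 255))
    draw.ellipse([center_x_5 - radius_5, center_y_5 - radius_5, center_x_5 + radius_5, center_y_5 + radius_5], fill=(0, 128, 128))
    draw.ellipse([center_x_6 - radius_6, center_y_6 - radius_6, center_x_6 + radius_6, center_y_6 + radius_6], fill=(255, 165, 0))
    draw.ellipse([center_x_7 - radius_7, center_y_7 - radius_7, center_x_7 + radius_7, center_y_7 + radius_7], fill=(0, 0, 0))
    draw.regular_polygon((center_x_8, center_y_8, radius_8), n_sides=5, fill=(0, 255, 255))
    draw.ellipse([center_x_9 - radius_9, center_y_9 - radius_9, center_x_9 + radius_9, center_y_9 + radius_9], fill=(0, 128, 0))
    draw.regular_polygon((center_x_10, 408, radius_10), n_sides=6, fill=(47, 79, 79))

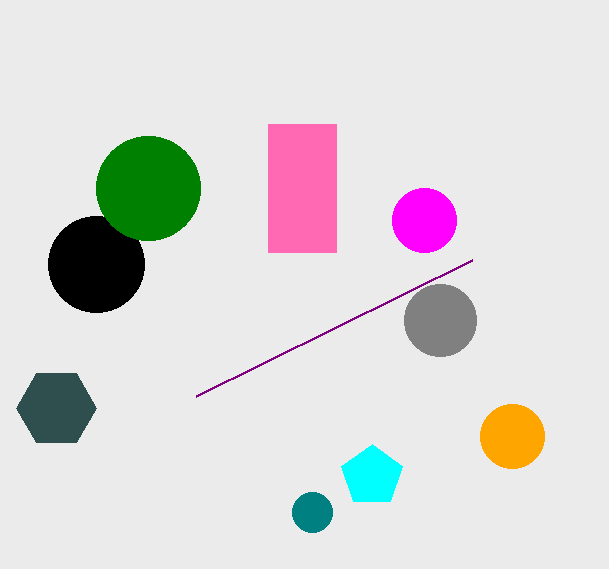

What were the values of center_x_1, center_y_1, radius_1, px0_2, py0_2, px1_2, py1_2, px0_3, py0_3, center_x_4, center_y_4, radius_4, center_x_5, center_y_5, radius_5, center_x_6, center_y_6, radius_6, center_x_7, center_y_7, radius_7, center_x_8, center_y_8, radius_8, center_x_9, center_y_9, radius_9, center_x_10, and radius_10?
center_x_1 = 440, center_y_1 = 320, radius_1 = 36, px0_2 = 268, py0_2 = 124, px1_2 = 336, py1_2 = 252, px0_3 = 472, py0_3 = 260, center_x_4 = 424, center_y_4 = 220, radius_4 = 32, center_x_5 = 312, center_y_5 = 512, radius_5 = 20, center_x_6 = 512, center_y_6 = 436, radius_6 = 32, center_x_7 = 96, center_y_7 = 264, radius_7 = 48, center_x_8 = 372, center_y_8 = 476, radius_8 = 32, center_x_9 = 148, center_y_9 = 188, radius_9 = 52, center_x_10 = 56, radius_10 = 40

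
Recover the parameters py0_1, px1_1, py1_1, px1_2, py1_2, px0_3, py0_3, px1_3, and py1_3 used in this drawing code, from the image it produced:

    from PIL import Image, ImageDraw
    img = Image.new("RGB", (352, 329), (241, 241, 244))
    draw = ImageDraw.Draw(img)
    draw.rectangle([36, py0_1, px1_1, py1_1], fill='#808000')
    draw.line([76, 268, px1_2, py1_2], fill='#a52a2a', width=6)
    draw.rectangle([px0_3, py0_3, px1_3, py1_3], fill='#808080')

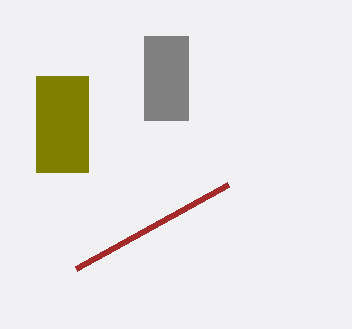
py0_1 = 76, px1_1 = 88, py1_1 = 172, px1_2 = 228, py1_2 = 184, px0_3 = 144, py0_3 = 36, px1_3 = 188, py1_3 = 120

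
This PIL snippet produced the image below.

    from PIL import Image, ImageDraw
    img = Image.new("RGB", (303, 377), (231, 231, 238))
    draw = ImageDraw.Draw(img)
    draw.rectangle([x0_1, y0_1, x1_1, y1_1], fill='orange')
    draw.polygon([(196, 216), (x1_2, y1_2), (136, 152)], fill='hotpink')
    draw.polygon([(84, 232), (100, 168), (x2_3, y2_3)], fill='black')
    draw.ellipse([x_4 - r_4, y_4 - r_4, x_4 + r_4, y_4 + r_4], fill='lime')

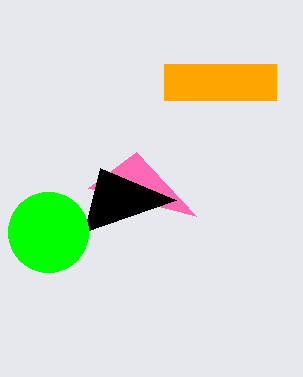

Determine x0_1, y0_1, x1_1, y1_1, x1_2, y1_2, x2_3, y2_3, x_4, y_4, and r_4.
x0_1 = 164
y0_1 = 64
x1_1 = 276
y1_1 = 100
x1_2 = 88
y1_2 = 188
x2_3 = 176
y2_3 = 200
x_4 = 48
y_4 = 232
r_4 = 40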